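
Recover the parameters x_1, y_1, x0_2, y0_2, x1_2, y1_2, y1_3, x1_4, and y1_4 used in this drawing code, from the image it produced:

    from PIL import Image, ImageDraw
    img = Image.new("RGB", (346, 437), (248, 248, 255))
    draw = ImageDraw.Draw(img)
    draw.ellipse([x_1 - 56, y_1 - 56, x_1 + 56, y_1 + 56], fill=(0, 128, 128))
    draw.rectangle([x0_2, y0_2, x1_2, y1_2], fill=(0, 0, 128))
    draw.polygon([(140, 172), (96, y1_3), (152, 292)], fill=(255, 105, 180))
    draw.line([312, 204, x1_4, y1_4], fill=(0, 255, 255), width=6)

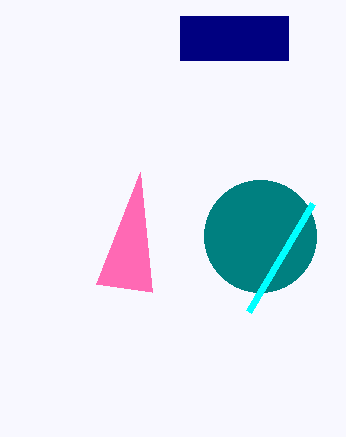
x_1 = 260, y_1 = 236, x0_2 = 180, y0_2 = 16, x1_2 = 288, y1_2 = 60, y1_3 = 284, x1_4 = 248, y1_4 = 312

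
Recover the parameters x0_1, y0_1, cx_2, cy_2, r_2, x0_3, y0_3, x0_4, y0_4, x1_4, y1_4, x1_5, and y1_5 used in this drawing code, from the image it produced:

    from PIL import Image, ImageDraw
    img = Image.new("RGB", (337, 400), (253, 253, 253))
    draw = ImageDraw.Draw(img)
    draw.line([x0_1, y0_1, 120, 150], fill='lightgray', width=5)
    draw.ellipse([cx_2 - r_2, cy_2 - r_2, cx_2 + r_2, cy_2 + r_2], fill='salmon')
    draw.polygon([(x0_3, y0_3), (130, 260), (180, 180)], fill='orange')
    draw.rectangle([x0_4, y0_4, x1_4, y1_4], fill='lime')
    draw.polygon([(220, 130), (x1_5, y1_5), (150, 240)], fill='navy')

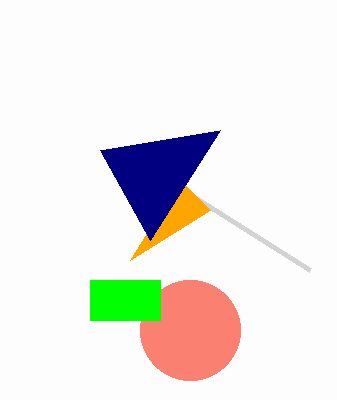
x0_1 = 310, y0_1 = 270, cx_2 = 190, cy_2 = 330, r_2 = 50, x0_3 = 210, y0_3 = 210, x0_4 = 90, y0_4 = 280, x1_4 = 160, y1_4 = 320, x1_5 = 100, y1_5 = 150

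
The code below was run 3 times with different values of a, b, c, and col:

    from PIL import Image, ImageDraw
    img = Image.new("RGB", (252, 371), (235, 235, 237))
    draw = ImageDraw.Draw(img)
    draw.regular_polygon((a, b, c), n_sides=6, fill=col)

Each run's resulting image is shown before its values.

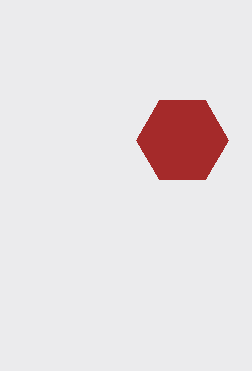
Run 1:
a = 182; b = 140; c = 46; col = 'brown'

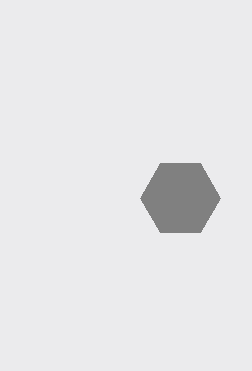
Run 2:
a = 180, b = 198, c = 40, col = 'gray'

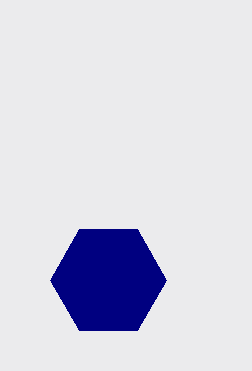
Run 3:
a = 108
b = 280
c = 58
col = 'navy'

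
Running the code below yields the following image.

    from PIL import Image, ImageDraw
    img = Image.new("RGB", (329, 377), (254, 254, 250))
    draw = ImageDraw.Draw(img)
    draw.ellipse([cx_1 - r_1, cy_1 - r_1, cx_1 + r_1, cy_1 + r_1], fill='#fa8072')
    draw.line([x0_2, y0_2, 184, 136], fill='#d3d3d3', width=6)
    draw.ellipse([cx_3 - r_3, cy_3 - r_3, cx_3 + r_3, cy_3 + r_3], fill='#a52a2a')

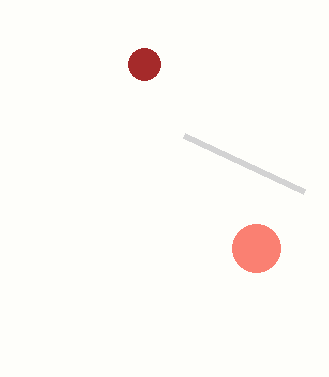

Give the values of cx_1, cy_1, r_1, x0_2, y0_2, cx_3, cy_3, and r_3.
cx_1 = 256, cy_1 = 248, r_1 = 24, x0_2 = 304, y0_2 = 192, cx_3 = 144, cy_3 = 64, r_3 = 16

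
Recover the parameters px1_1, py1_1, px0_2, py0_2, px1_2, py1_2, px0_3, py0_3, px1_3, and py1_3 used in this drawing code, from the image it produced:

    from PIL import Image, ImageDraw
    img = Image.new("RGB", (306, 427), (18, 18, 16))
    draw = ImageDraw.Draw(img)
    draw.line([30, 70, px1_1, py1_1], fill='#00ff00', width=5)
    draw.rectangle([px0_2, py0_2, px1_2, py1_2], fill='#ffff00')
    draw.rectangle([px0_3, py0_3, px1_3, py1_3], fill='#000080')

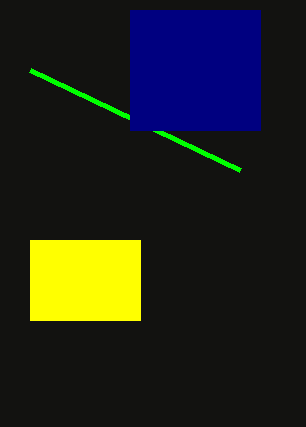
px1_1 = 240, py1_1 = 170, px0_2 = 30, py0_2 = 240, px1_2 = 140, py1_2 = 320, px0_3 = 130, py0_3 = 10, px1_3 = 260, py1_3 = 130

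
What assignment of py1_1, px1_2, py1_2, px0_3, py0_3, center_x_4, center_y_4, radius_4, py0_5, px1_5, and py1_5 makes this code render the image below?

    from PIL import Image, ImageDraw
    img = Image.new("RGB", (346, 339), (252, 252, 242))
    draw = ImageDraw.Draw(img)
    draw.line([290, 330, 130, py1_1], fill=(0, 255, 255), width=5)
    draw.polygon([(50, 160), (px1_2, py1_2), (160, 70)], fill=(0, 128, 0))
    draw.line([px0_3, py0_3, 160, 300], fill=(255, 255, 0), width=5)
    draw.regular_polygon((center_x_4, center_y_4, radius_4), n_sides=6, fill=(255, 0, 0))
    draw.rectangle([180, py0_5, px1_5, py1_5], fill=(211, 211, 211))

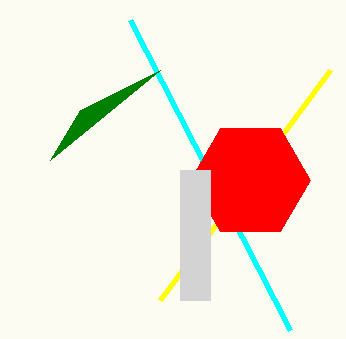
py1_1 = 20
px1_2 = 80
py1_2 = 110
px0_3 = 330
py0_3 = 70
center_x_4 = 250
center_y_4 = 180
radius_4 = 60
py0_5 = 170
px1_5 = 210
py1_5 = 300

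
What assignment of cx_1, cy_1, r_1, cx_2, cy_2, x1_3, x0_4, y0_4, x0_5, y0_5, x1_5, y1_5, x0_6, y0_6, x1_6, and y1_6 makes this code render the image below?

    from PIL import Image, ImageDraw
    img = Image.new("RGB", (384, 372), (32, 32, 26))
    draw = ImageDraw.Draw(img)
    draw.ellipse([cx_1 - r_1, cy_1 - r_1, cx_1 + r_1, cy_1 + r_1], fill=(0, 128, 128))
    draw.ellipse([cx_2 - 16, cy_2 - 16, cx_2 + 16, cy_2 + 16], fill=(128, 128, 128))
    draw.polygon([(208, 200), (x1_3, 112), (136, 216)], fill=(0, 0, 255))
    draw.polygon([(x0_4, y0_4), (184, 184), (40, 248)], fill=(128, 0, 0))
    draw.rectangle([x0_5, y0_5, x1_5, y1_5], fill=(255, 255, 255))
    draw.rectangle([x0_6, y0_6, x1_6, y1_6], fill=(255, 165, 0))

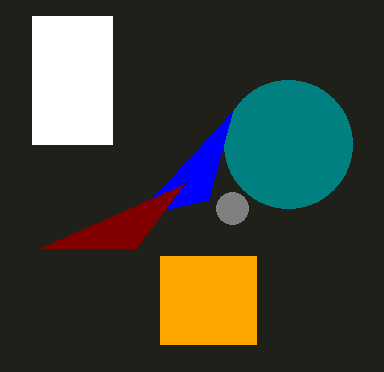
cx_1 = 288; cy_1 = 144; r_1 = 64; cx_2 = 232; cy_2 = 208; x1_3 = 232; x0_4 = 136; y0_4 = 248; x0_5 = 32; y0_5 = 16; x1_5 = 112; y1_5 = 144; x0_6 = 160; y0_6 = 256; x1_6 = 256; y1_6 = 344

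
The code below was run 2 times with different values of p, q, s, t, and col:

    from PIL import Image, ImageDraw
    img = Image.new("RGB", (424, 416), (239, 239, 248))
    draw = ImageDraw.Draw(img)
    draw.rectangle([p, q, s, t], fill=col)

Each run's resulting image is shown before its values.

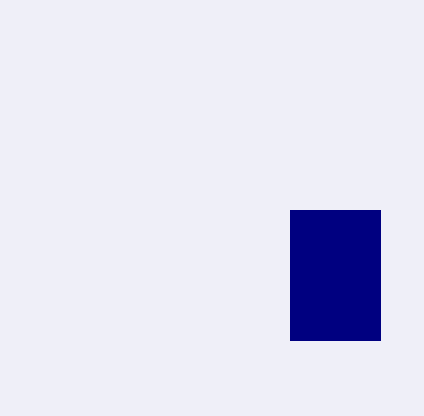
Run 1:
p = 290, q = 210, s = 380, t = 340, col = 'navy'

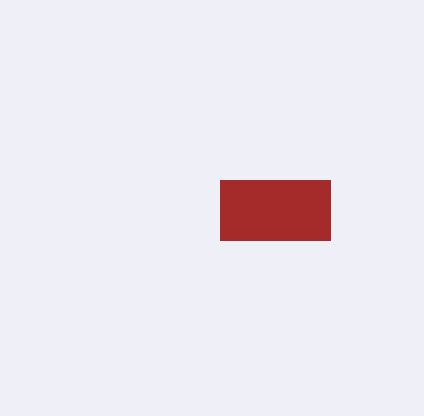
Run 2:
p = 220, q = 180, s = 330, t = 240, col = 'brown'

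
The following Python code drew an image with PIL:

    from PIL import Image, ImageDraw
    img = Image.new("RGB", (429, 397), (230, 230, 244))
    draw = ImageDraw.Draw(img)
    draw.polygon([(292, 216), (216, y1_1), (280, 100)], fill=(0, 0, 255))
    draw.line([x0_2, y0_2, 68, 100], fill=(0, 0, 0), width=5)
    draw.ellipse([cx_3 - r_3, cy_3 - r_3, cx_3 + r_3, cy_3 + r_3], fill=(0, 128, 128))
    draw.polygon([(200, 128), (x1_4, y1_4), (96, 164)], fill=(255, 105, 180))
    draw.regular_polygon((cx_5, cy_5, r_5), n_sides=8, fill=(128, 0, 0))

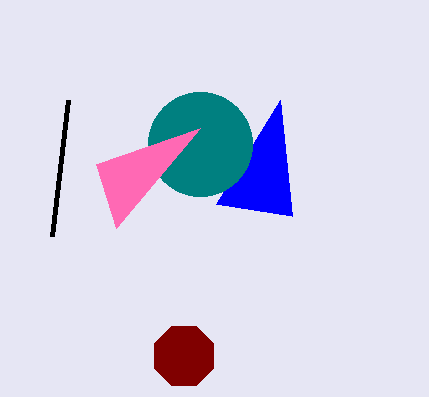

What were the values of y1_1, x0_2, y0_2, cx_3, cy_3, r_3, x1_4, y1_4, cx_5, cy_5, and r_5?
y1_1 = 204; x0_2 = 52; y0_2 = 236; cx_3 = 200; cy_3 = 144; r_3 = 52; x1_4 = 116; y1_4 = 228; cx_5 = 184; cy_5 = 356; r_5 = 32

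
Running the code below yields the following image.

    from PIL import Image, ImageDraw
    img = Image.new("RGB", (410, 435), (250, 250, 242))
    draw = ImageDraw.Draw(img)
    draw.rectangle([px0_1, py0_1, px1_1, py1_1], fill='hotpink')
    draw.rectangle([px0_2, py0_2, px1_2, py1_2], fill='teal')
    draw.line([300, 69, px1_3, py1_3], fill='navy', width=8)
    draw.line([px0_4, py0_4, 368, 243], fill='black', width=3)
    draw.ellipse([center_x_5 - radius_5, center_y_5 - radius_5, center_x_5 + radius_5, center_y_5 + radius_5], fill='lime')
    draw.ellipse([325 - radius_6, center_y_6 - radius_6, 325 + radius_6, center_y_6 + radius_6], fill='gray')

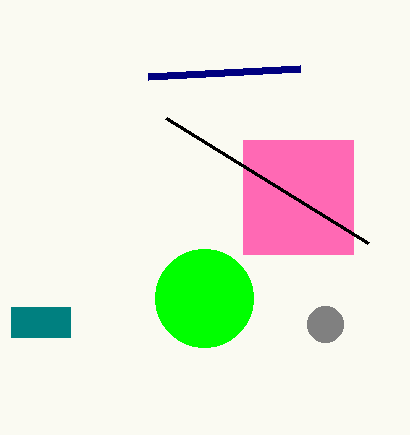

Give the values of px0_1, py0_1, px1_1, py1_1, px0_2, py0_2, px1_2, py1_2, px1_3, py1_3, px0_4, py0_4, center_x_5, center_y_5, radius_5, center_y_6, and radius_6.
px0_1 = 243, py0_1 = 140, px1_1 = 353, py1_1 = 254, px0_2 = 11, py0_2 = 307, px1_2 = 70, py1_2 = 337, px1_3 = 148, py1_3 = 77, px0_4 = 166, py0_4 = 118, center_x_5 = 204, center_y_5 = 298, radius_5 = 49, center_y_6 = 324, radius_6 = 18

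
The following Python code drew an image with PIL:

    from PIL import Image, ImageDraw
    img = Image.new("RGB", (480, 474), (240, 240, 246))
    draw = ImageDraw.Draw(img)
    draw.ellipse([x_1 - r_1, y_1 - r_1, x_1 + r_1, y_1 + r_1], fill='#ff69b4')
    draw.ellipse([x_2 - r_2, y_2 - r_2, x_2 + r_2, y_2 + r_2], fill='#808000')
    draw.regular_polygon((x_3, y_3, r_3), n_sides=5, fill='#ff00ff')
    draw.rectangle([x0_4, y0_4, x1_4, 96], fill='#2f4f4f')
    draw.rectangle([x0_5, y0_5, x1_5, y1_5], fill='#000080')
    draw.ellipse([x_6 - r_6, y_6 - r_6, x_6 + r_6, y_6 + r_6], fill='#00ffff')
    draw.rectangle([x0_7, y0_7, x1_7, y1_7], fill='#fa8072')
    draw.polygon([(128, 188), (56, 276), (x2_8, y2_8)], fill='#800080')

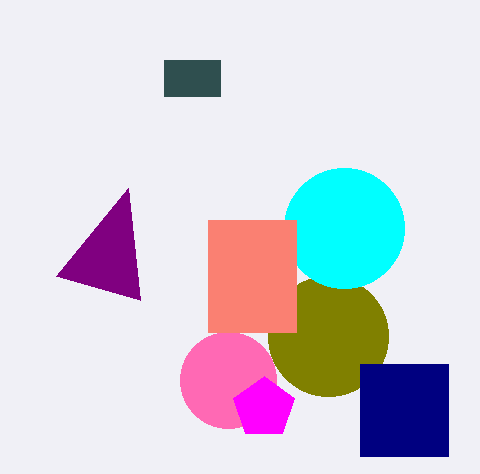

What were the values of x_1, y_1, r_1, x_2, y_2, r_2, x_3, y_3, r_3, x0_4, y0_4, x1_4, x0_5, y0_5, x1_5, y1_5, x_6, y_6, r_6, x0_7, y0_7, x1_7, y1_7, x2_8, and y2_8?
x_1 = 228
y_1 = 380
r_1 = 48
x_2 = 328
y_2 = 336
r_2 = 60
x_3 = 264
y_3 = 408
r_3 = 32
x0_4 = 164
y0_4 = 60
x1_4 = 220
x0_5 = 360
y0_5 = 364
x1_5 = 448
y1_5 = 456
x_6 = 344
y_6 = 228
r_6 = 60
x0_7 = 208
y0_7 = 220
x1_7 = 296
y1_7 = 332
x2_8 = 140
y2_8 = 300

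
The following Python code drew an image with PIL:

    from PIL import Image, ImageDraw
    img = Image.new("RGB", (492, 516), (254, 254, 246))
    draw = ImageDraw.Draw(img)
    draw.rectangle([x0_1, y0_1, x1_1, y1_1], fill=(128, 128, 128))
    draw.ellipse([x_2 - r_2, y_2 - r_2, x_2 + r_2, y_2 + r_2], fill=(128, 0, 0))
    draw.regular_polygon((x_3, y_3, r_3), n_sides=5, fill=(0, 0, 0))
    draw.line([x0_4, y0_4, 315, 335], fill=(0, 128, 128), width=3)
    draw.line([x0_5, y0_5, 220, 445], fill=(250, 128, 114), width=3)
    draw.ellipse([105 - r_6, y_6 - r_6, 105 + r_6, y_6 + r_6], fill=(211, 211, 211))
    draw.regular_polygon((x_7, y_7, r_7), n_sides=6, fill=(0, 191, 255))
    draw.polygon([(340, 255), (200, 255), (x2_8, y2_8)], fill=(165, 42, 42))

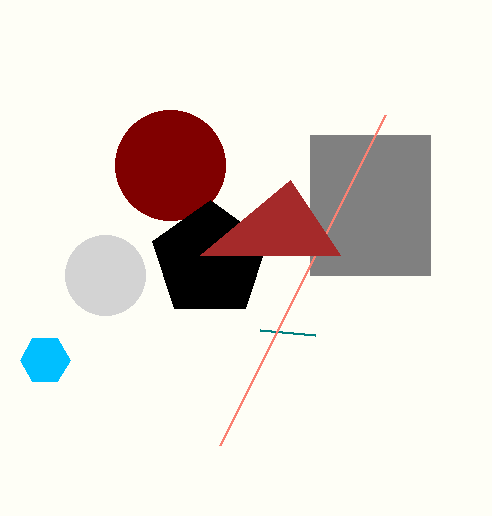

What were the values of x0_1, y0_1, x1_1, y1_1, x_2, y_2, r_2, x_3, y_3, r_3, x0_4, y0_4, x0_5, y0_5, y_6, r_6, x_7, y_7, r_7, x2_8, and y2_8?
x0_1 = 310
y0_1 = 135
x1_1 = 430
y1_1 = 275
x_2 = 170
y_2 = 165
r_2 = 55
x_3 = 210
y_3 = 260
r_3 = 60
x0_4 = 260
y0_4 = 330
x0_5 = 385
y0_5 = 115
y_6 = 275
r_6 = 40
x_7 = 45
y_7 = 360
r_7 = 25
x2_8 = 290
y2_8 = 180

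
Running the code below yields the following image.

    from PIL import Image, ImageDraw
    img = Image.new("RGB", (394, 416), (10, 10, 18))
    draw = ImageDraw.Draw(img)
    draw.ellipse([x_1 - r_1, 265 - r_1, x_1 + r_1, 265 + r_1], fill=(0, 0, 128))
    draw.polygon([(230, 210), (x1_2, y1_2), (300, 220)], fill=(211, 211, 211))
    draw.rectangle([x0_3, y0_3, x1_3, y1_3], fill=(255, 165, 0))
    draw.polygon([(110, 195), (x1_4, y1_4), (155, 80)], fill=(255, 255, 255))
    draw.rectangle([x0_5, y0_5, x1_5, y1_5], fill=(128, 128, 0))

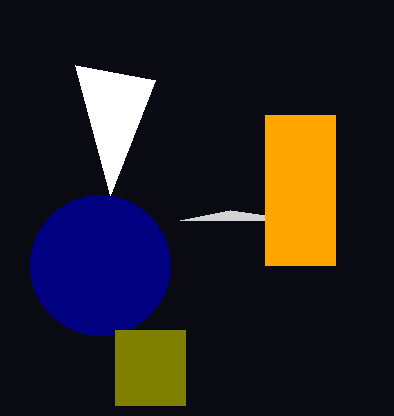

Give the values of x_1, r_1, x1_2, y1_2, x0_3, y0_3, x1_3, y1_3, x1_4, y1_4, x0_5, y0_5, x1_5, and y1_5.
x_1 = 100
r_1 = 70
x1_2 = 180
y1_2 = 220
x0_3 = 265
y0_3 = 115
x1_3 = 335
y1_3 = 265
x1_4 = 75
y1_4 = 65
x0_5 = 115
y0_5 = 330
x1_5 = 185
y1_5 = 405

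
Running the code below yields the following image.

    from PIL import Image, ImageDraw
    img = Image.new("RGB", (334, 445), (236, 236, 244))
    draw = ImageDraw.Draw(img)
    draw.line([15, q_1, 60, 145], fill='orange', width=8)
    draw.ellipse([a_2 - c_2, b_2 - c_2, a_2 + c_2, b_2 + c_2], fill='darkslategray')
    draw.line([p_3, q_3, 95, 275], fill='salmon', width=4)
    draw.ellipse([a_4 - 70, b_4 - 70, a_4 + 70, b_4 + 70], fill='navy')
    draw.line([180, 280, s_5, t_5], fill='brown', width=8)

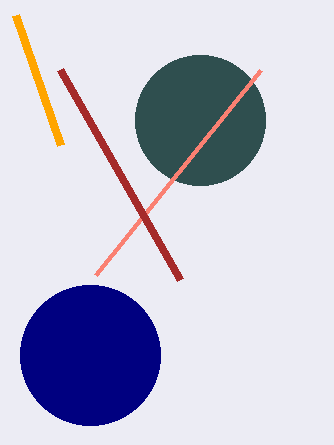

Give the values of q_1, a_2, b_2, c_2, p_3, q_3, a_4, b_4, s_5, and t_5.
q_1 = 15
a_2 = 200
b_2 = 120
c_2 = 65
p_3 = 260
q_3 = 70
a_4 = 90
b_4 = 355
s_5 = 60
t_5 = 70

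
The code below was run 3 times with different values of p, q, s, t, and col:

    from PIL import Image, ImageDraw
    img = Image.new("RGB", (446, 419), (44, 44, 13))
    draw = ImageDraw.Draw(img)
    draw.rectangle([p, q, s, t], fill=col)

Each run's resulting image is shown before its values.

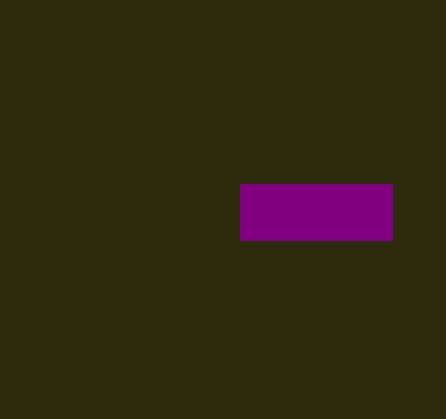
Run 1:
p = 240, q = 184, s = 392, t = 240, col = 'purple'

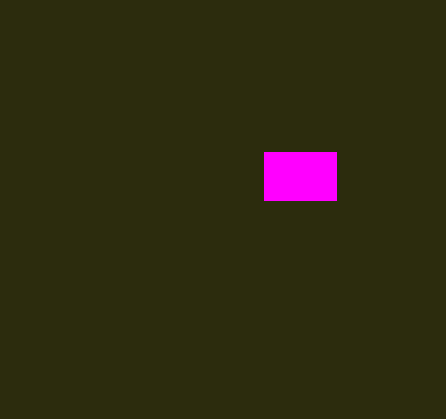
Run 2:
p = 264
q = 152
s = 336
t = 200
col = 'magenta'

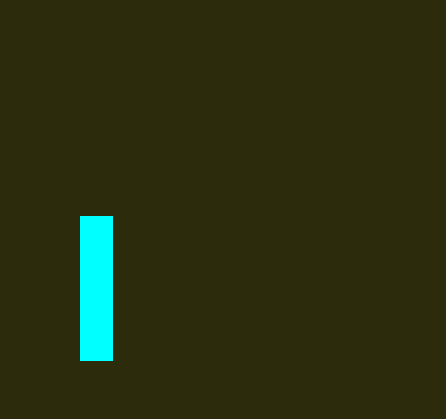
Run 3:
p = 80; q = 216; s = 112; t = 360; col = 'cyan'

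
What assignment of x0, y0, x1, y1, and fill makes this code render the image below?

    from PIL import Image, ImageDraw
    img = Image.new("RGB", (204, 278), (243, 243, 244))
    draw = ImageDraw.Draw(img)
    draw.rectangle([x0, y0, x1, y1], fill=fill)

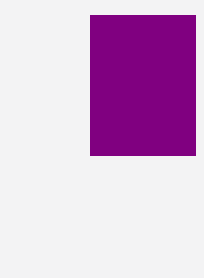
x0 = 90; y0 = 15; x1 = 195; y1 = 155; fill = 'purple'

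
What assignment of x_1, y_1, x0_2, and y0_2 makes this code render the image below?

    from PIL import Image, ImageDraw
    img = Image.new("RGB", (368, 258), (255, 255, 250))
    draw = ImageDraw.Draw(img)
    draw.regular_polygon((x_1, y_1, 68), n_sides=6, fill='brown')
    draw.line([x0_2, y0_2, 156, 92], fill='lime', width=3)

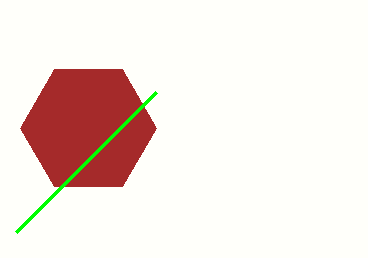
x_1 = 88; y_1 = 128; x0_2 = 16; y0_2 = 232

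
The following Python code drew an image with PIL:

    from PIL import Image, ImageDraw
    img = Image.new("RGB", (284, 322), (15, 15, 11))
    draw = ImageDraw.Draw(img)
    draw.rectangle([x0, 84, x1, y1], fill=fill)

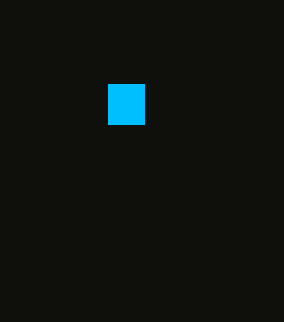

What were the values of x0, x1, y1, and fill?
x0 = 108
x1 = 144
y1 = 124
fill = 'deepskyblue'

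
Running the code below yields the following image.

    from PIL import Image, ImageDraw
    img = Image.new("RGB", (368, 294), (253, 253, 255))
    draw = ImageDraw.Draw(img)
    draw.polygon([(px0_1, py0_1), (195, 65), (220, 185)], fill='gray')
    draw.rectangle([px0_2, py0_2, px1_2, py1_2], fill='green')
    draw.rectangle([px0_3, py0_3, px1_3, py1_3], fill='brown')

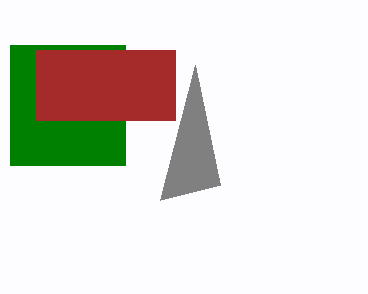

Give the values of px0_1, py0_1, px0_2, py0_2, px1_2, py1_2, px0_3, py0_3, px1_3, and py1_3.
px0_1 = 160; py0_1 = 200; px0_2 = 10; py0_2 = 45; px1_2 = 125; py1_2 = 165; px0_3 = 35; py0_3 = 50; px1_3 = 175; py1_3 = 120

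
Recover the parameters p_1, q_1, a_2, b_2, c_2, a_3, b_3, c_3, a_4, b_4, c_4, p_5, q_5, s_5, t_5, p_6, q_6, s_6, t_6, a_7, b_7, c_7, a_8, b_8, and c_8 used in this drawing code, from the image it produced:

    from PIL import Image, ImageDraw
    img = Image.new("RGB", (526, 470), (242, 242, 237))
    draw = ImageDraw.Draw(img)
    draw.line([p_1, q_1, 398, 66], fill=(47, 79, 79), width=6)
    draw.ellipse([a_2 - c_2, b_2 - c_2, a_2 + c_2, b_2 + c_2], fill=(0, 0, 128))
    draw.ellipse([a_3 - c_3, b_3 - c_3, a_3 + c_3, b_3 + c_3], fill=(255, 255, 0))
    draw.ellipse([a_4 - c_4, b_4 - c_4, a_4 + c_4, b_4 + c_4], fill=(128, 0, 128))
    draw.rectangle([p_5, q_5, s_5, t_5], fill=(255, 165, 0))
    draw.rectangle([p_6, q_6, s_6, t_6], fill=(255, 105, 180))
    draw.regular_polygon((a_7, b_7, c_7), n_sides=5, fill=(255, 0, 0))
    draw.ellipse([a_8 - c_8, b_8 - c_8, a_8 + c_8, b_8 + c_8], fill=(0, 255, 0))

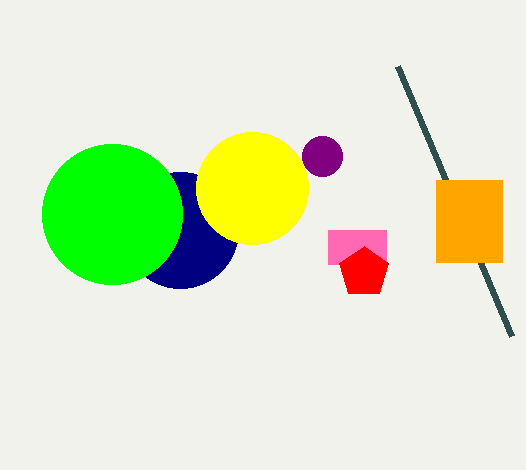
p_1 = 512, q_1 = 336, a_2 = 180, b_2 = 230, c_2 = 58, a_3 = 252, b_3 = 188, c_3 = 56, a_4 = 322, b_4 = 156, c_4 = 20, p_5 = 436, q_5 = 180, s_5 = 502, t_5 = 262, p_6 = 328, q_6 = 230, s_6 = 386, t_6 = 264, a_7 = 364, b_7 = 272, c_7 = 26, a_8 = 112, b_8 = 214, c_8 = 70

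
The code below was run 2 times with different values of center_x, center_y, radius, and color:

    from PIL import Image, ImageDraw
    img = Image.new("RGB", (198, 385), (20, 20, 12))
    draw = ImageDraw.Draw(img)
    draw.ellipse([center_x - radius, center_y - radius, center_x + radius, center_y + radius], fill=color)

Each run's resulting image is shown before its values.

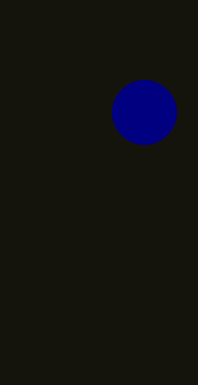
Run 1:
center_x = 144; center_y = 112; radius = 32; color = 'navy'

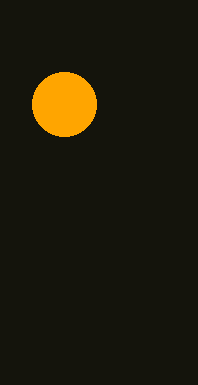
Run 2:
center_x = 64, center_y = 104, radius = 32, color = 'orange'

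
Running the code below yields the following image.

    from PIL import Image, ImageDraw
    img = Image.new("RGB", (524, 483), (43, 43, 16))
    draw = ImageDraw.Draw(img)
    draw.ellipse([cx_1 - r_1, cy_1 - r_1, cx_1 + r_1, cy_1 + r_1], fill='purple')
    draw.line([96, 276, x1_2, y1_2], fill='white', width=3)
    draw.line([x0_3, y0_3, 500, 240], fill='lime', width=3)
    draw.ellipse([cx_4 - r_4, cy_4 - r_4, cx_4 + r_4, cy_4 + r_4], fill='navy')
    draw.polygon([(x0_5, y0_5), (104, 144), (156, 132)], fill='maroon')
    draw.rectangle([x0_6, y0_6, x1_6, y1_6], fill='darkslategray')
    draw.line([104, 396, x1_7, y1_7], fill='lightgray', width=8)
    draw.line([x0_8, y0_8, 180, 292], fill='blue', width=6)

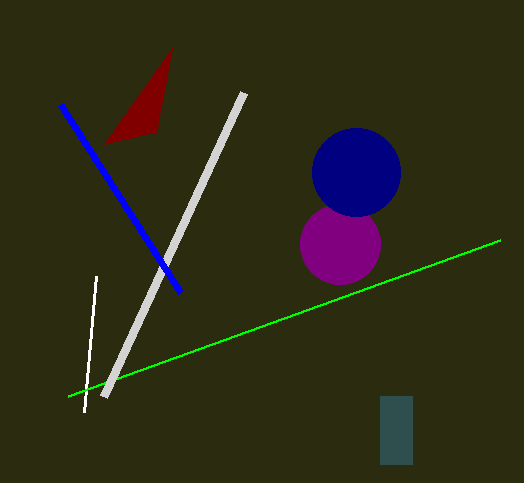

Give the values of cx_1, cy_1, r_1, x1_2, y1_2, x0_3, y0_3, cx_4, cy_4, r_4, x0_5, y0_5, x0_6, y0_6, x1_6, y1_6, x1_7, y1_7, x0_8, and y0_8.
cx_1 = 340
cy_1 = 244
r_1 = 40
x1_2 = 84
y1_2 = 412
x0_3 = 68
y0_3 = 396
cx_4 = 356
cy_4 = 172
r_4 = 44
x0_5 = 172
y0_5 = 48
x0_6 = 380
y0_6 = 396
x1_6 = 412
y1_6 = 464
x1_7 = 244
y1_7 = 92
x0_8 = 60
y0_8 = 104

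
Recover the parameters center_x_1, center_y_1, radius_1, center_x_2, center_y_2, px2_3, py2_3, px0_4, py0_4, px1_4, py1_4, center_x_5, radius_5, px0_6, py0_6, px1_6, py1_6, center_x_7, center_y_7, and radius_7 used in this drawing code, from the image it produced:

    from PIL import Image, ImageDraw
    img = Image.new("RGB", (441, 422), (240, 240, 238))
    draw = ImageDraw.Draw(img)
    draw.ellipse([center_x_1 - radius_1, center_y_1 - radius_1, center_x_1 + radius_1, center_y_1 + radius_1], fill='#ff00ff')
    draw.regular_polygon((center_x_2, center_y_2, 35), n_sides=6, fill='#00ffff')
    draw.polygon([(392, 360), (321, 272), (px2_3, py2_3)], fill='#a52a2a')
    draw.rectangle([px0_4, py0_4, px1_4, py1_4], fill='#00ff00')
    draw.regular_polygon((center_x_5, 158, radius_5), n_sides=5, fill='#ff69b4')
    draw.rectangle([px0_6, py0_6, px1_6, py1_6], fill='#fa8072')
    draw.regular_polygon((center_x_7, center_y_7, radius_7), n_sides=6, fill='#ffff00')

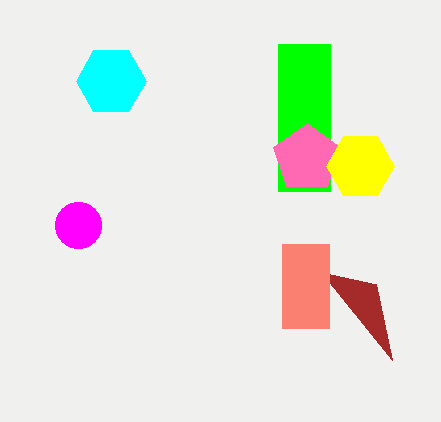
center_x_1 = 78
center_y_1 = 225
radius_1 = 23
center_x_2 = 111
center_y_2 = 81
px2_3 = 376
py2_3 = 284
px0_4 = 278
py0_4 = 44
px1_4 = 330
py1_4 = 191
center_x_5 = 307
radius_5 = 35
px0_6 = 282
py0_6 = 244
px1_6 = 329
py1_6 = 328
center_x_7 = 360
center_y_7 = 166
radius_7 = 34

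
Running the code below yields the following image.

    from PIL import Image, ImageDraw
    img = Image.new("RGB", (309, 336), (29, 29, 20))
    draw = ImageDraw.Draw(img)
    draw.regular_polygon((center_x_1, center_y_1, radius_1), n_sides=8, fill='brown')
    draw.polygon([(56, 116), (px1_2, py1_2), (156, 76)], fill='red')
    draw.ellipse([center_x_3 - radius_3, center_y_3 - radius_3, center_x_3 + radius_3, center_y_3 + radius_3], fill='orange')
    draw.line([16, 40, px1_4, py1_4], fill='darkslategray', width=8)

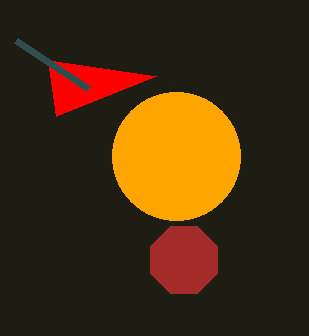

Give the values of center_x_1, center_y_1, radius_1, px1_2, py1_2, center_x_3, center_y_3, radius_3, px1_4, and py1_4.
center_x_1 = 184; center_y_1 = 260; radius_1 = 36; px1_2 = 48; py1_2 = 60; center_x_3 = 176; center_y_3 = 156; radius_3 = 64; px1_4 = 88; py1_4 = 88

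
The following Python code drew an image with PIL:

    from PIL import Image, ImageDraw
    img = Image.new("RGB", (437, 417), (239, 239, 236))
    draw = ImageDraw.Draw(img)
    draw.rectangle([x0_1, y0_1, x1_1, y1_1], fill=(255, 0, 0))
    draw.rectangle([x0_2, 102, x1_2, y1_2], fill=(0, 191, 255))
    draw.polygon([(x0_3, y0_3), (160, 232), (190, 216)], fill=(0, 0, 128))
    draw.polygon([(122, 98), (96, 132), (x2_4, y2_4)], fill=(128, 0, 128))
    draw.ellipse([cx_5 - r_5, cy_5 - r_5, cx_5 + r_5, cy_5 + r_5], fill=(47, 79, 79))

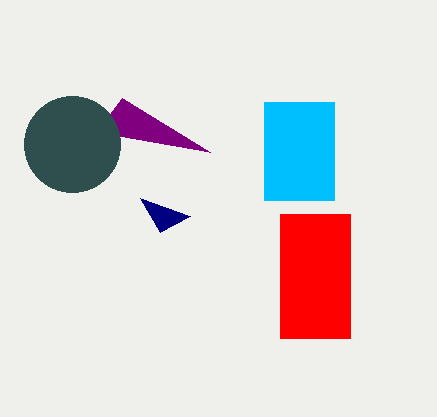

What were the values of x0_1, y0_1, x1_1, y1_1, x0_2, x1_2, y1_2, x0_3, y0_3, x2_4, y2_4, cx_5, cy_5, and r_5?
x0_1 = 280, y0_1 = 214, x1_1 = 350, y1_1 = 338, x0_2 = 264, x1_2 = 334, y1_2 = 200, x0_3 = 140, y0_3 = 198, x2_4 = 210, y2_4 = 152, cx_5 = 72, cy_5 = 144, r_5 = 48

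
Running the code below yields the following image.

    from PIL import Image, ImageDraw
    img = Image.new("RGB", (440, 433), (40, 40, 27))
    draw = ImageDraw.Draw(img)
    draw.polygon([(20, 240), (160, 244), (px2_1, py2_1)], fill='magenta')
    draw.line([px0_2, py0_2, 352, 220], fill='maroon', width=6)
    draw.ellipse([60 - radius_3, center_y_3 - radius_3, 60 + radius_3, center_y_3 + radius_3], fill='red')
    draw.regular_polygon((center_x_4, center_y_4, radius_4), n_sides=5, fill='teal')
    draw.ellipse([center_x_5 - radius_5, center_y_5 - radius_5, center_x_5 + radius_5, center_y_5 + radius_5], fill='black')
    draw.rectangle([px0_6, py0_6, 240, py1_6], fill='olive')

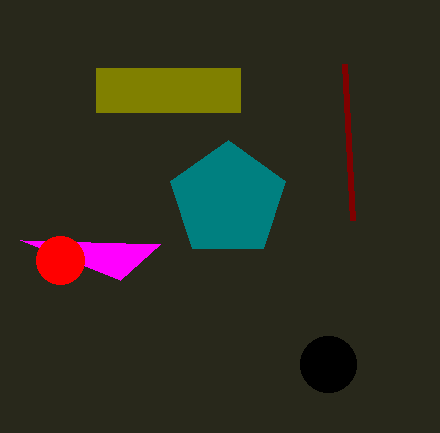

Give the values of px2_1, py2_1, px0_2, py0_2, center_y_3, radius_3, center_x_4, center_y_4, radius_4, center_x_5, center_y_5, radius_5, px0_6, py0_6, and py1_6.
px2_1 = 120
py2_1 = 280
px0_2 = 344
py0_2 = 64
center_y_3 = 260
radius_3 = 24
center_x_4 = 228
center_y_4 = 200
radius_4 = 60
center_x_5 = 328
center_y_5 = 364
radius_5 = 28
px0_6 = 96
py0_6 = 68
py1_6 = 112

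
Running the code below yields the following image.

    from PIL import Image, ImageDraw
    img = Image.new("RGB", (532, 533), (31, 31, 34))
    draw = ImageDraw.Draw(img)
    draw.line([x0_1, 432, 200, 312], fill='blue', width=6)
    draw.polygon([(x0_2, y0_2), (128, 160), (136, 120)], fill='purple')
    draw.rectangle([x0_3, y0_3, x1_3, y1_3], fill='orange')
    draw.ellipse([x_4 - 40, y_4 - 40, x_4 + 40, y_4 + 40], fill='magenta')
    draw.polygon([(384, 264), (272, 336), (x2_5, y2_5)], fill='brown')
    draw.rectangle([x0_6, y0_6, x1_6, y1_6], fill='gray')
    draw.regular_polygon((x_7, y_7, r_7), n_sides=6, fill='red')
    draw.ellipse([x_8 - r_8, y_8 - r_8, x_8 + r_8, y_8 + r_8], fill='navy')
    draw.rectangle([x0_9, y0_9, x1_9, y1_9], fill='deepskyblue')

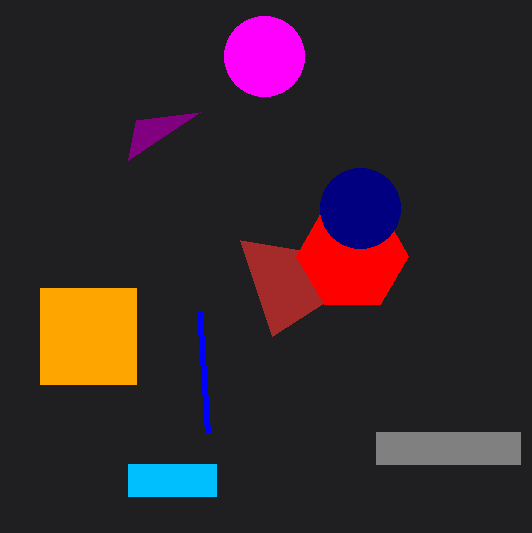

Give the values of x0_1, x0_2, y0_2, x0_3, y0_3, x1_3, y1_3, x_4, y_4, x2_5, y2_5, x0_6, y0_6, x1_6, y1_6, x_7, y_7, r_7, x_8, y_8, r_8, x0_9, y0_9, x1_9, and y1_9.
x0_1 = 208
x0_2 = 200
y0_2 = 112
x0_3 = 40
y0_3 = 288
x1_3 = 136
y1_3 = 384
x_4 = 264
y_4 = 56
x2_5 = 240
y2_5 = 240
x0_6 = 376
y0_6 = 432
x1_6 = 520
y1_6 = 464
x_7 = 352
y_7 = 256
r_7 = 56
x_8 = 360
y_8 = 208
r_8 = 40
x0_9 = 128
y0_9 = 464
x1_9 = 216
y1_9 = 496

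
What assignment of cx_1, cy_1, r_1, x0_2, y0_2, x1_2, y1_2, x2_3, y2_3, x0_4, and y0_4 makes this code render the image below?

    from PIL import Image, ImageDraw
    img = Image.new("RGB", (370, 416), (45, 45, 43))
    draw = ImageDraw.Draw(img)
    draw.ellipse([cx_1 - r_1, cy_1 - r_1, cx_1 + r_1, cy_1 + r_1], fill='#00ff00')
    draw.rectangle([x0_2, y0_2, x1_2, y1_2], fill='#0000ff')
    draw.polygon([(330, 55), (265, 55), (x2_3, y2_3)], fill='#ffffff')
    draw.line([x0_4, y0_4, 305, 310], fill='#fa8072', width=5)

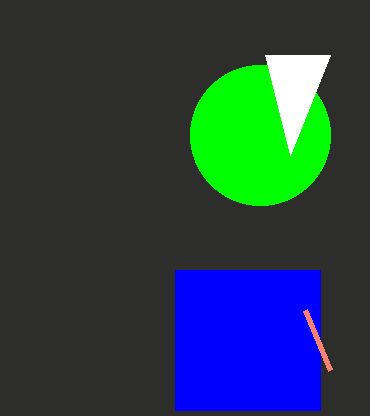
cx_1 = 260, cy_1 = 135, r_1 = 70, x0_2 = 175, y0_2 = 270, x1_2 = 320, y1_2 = 410, x2_3 = 290, y2_3 = 155, x0_4 = 330, y0_4 = 370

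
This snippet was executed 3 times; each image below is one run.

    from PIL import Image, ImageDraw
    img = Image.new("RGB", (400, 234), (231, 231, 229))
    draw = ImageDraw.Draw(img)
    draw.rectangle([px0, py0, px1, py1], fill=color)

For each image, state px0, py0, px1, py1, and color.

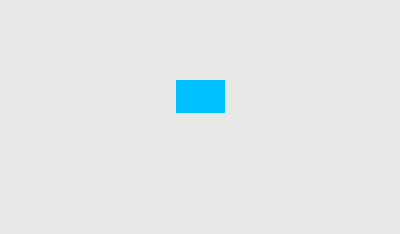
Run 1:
px0 = 176, py0 = 80, px1 = 224, py1 = 112, color = 'deepskyblue'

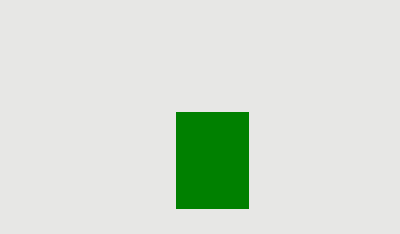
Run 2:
px0 = 176, py0 = 112, px1 = 248, py1 = 208, color = 'green'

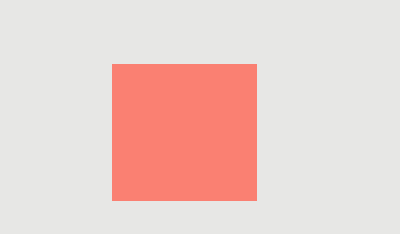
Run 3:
px0 = 112, py0 = 64, px1 = 256, py1 = 200, color = 'salmon'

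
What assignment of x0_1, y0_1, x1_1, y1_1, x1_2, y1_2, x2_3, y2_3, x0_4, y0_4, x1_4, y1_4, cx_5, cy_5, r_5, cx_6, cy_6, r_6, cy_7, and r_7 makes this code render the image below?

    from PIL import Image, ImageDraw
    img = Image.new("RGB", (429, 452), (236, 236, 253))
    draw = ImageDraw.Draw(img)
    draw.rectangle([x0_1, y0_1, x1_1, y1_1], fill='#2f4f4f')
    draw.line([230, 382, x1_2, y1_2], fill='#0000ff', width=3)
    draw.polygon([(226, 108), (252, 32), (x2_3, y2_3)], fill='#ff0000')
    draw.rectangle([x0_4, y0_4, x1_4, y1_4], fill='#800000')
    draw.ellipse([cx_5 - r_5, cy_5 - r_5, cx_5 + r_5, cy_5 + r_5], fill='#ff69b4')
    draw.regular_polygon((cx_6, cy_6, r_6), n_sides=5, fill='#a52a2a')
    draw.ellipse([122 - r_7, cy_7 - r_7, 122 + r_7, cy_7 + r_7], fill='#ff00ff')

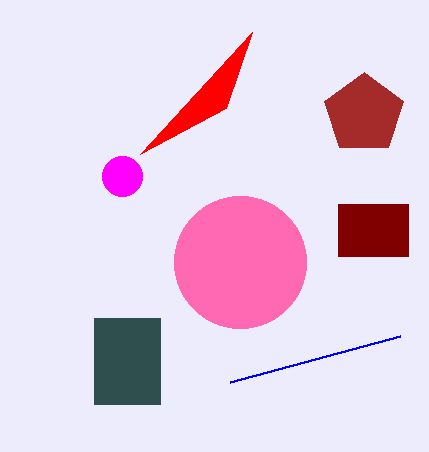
x0_1 = 94, y0_1 = 318, x1_1 = 160, y1_1 = 404, x1_2 = 400, y1_2 = 336, x2_3 = 140, y2_3 = 154, x0_4 = 338, y0_4 = 204, x1_4 = 408, y1_4 = 256, cx_5 = 240, cy_5 = 262, r_5 = 66, cx_6 = 364, cy_6 = 114, r_6 = 42, cy_7 = 176, r_7 = 20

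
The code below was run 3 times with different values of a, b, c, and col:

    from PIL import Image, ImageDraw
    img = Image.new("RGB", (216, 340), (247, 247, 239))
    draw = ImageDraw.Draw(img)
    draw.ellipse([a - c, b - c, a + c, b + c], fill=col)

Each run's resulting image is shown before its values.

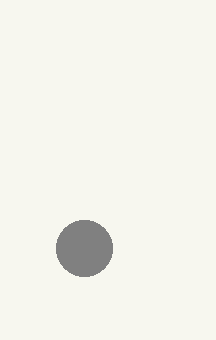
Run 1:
a = 84, b = 248, c = 28, col = 'gray'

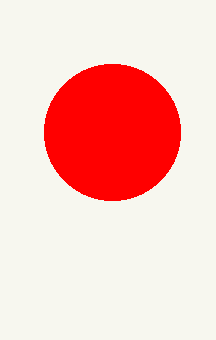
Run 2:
a = 112; b = 132; c = 68; col = 'red'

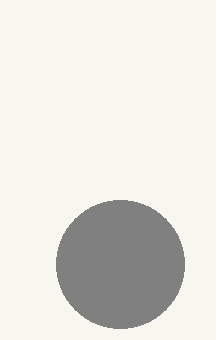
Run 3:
a = 120; b = 264; c = 64; col = 'gray'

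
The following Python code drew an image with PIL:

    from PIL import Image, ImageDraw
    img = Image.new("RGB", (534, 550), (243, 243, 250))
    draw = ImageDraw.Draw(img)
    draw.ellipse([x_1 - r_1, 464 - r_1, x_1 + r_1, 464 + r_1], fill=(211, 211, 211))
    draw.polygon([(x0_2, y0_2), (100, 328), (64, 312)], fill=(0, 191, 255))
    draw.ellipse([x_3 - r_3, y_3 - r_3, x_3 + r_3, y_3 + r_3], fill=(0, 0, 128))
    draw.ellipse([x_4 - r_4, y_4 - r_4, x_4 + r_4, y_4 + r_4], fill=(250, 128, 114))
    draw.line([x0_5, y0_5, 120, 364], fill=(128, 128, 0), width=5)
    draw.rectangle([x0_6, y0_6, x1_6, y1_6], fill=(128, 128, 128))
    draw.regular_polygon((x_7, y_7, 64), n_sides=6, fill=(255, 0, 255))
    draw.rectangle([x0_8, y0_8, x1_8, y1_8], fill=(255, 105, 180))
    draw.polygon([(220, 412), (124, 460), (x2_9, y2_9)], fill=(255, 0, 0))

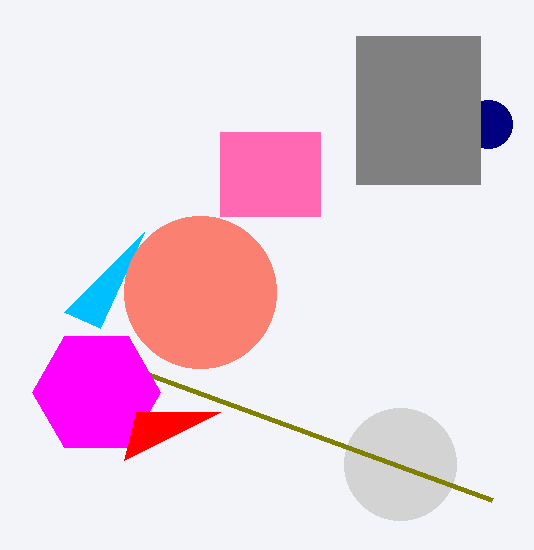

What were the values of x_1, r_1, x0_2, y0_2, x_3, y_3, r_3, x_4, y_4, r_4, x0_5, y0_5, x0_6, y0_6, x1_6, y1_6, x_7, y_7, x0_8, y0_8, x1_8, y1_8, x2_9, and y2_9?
x_1 = 400, r_1 = 56, x0_2 = 144, y0_2 = 232, x_3 = 488, y_3 = 124, r_3 = 24, x_4 = 200, y_4 = 292, r_4 = 76, x0_5 = 492, y0_5 = 500, x0_6 = 356, y0_6 = 36, x1_6 = 480, y1_6 = 184, x_7 = 96, y_7 = 392, x0_8 = 220, y0_8 = 132, x1_8 = 320, y1_8 = 216, x2_9 = 136, y2_9 = 412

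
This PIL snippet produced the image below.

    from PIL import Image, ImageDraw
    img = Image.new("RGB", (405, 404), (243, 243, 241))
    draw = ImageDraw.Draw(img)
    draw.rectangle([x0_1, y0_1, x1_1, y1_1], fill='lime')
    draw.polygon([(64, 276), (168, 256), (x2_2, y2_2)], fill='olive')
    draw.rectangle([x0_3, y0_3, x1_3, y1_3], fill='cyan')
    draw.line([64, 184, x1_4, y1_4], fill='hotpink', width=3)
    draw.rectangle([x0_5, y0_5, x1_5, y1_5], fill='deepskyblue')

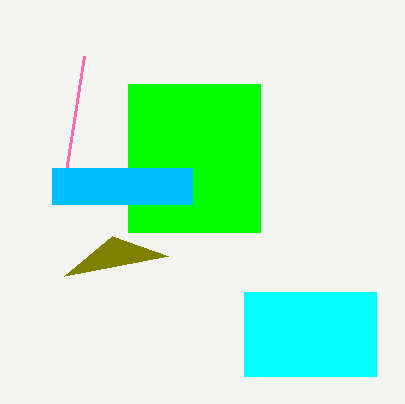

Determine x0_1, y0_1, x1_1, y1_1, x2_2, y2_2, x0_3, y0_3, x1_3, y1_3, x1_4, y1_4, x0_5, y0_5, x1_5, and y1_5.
x0_1 = 128
y0_1 = 84
x1_1 = 260
y1_1 = 232
x2_2 = 112
y2_2 = 236
x0_3 = 244
y0_3 = 292
x1_3 = 376
y1_3 = 376
x1_4 = 84
y1_4 = 56
x0_5 = 52
y0_5 = 168
x1_5 = 192
y1_5 = 204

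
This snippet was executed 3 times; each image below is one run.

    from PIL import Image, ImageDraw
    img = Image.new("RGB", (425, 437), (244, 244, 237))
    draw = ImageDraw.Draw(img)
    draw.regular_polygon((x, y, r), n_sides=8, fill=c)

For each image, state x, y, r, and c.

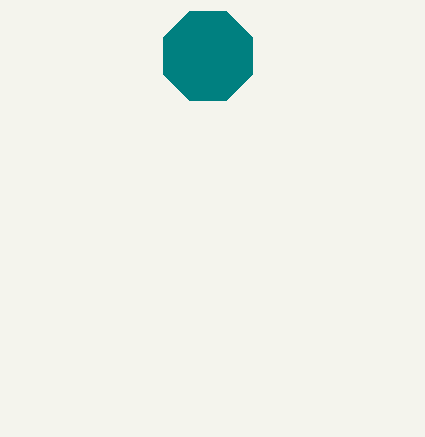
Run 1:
x = 208; y = 56; r = 48; c = 'teal'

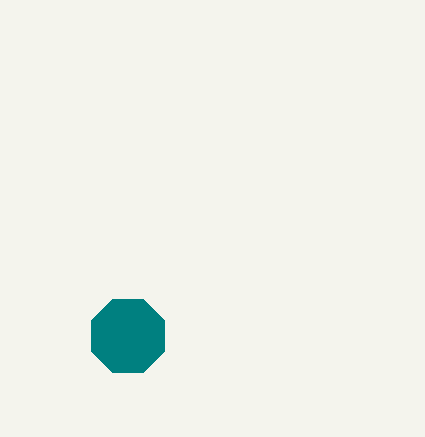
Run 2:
x = 128, y = 336, r = 40, c = 'teal'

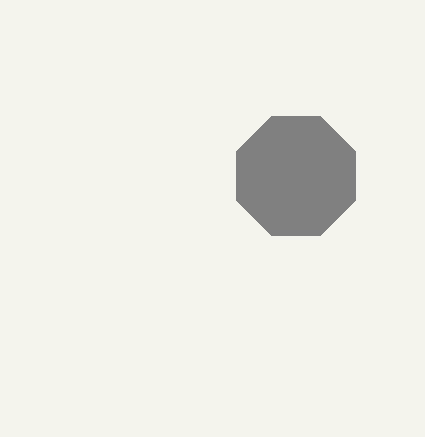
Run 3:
x = 296, y = 176, r = 64, c = 'gray'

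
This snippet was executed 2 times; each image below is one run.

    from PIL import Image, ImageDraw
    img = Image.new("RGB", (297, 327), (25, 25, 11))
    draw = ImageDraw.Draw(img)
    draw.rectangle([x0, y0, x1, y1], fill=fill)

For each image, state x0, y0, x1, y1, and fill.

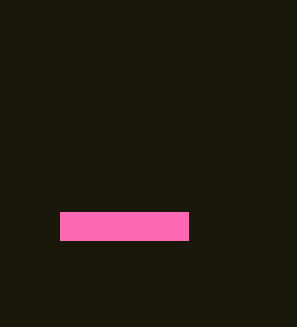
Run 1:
x0 = 60
y0 = 212
x1 = 188
y1 = 240
fill = 'hotpink'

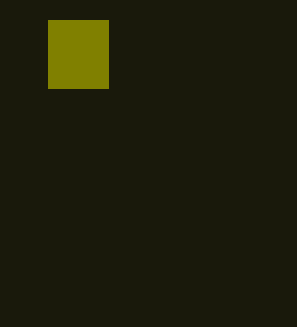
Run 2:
x0 = 48
y0 = 20
x1 = 108
y1 = 88
fill = 'olive'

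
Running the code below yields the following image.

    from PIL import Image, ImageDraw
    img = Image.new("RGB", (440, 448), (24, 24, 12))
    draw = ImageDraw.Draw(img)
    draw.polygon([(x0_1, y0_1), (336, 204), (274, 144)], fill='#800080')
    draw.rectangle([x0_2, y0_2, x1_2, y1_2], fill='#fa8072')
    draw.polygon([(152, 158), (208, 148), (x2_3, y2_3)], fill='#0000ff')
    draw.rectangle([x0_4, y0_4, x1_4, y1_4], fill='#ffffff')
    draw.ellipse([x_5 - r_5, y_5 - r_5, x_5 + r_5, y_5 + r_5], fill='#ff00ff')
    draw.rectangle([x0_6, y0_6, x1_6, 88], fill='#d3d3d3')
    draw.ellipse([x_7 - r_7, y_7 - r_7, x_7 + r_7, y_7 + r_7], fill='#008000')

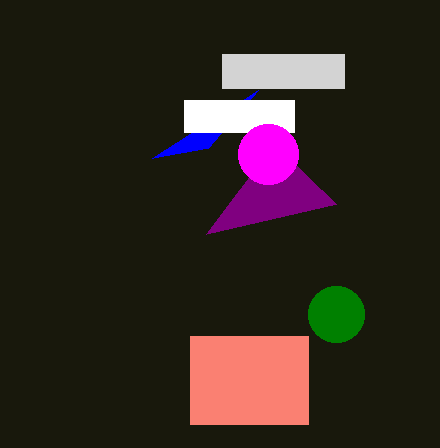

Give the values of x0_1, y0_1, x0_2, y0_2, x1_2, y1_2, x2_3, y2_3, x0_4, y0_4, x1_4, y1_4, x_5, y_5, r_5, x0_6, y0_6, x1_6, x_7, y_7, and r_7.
x0_1 = 206; y0_1 = 234; x0_2 = 190; y0_2 = 336; x1_2 = 308; y1_2 = 424; x2_3 = 258; y2_3 = 90; x0_4 = 184; y0_4 = 100; x1_4 = 294; y1_4 = 132; x_5 = 268; y_5 = 154; r_5 = 30; x0_6 = 222; y0_6 = 54; x1_6 = 344; x_7 = 336; y_7 = 314; r_7 = 28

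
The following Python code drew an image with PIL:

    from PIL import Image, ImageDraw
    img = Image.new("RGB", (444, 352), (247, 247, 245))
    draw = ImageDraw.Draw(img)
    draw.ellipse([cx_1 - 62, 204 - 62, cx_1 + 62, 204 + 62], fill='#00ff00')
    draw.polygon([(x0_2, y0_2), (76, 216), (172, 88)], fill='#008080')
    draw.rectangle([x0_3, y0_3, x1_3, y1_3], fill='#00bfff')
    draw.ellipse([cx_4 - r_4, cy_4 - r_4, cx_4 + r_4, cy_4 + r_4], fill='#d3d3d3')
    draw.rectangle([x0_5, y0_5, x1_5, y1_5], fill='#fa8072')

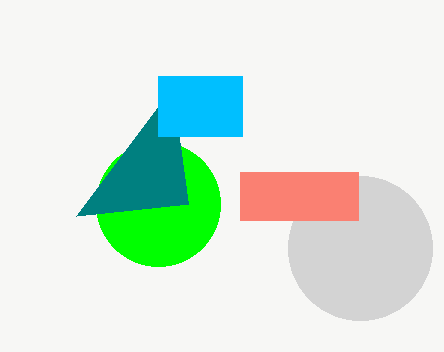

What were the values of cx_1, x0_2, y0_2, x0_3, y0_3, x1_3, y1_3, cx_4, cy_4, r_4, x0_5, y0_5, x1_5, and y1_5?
cx_1 = 158
x0_2 = 188
y0_2 = 204
x0_3 = 158
y0_3 = 76
x1_3 = 242
y1_3 = 136
cx_4 = 360
cy_4 = 248
r_4 = 72
x0_5 = 240
y0_5 = 172
x1_5 = 358
y1_5 = 220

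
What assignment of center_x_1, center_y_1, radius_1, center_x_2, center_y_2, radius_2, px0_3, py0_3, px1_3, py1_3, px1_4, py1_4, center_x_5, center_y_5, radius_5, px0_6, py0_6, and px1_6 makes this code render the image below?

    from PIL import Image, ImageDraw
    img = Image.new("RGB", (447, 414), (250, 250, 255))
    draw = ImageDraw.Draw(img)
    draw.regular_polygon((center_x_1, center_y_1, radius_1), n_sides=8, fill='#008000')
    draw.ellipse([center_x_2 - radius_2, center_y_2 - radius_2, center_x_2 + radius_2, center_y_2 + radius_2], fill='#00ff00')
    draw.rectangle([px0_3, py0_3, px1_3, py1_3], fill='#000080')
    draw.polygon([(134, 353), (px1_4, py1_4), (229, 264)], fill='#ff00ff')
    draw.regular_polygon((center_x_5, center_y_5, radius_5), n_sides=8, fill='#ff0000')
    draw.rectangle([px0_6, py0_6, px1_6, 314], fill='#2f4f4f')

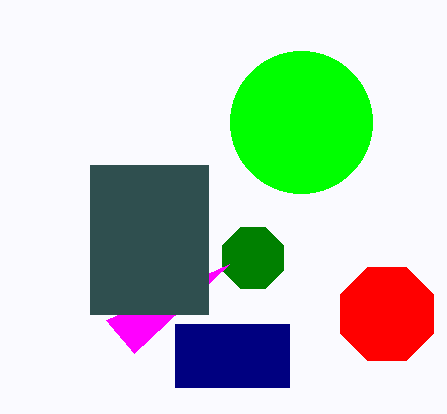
center_x_1 = 253
center_y_1 = 258
radius_1 = 33
center_x_2 = 301
center_y_2 = 122
radius_2 = 71
px0_3 = 175
py0_3 = 324
px1_3 = 289
py1_3 = 387
px1_4 = 106
py1_4 = 320
center_x_5 = 387
center_y_5 = 314
radius_5 = 50
px0_6 = 90
py0_6 = 165
px1_6 = 208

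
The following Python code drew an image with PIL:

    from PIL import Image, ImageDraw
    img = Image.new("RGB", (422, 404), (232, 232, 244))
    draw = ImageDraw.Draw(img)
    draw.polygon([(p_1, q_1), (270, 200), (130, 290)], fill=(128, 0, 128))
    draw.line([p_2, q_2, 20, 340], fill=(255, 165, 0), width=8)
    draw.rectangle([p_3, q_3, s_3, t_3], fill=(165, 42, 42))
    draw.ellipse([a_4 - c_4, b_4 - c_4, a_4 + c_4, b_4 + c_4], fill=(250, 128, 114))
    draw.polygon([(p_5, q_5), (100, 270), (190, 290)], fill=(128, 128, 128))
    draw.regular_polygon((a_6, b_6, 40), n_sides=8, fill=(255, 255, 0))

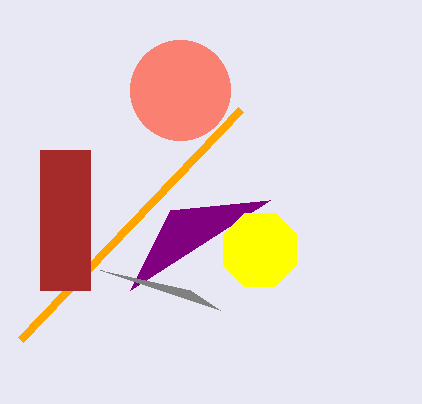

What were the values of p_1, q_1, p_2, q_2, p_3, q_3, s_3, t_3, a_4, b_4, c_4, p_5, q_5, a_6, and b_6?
p_1 = 170, q_1 = 210, p_2 = 240, q_2 = 110, p_3 = 40, q_3 = 150, s_3 = 90, t_3 = 290, a_4 = 180, b_4 = 90, c_4 = 50, p_5 = 220, q_5 = 310, a_6 = 260, b_6 = 250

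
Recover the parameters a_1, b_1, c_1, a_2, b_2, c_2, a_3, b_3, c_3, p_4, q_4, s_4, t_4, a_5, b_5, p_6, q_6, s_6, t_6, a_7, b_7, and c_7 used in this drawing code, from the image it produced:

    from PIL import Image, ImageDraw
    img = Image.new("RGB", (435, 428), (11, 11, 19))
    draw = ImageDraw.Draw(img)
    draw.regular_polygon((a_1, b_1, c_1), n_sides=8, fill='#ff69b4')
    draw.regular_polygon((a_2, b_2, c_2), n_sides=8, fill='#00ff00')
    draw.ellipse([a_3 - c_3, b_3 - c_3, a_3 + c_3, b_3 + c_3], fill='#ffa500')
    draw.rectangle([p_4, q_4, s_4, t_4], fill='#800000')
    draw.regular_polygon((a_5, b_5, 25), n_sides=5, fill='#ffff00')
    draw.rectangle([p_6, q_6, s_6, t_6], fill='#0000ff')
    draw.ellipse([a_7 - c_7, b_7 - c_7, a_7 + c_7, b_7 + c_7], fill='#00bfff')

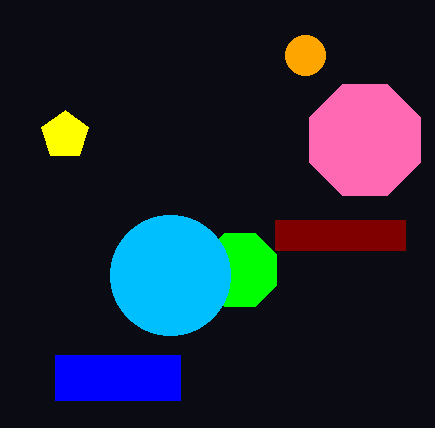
a_1 = 365, b_1 = 140, c_1 = 60, a_2 = 240, b_2 = 270, c_2 = 40, a_3 = 305, b_3 = 55, c_3 = 20, p_4 = 275, q_4 = 220, s_4 = 405, t_4 = 250, a_5 = 65, b_5 = 135, p_6 = 55, q_6 = 355, s_6 = 180, t_6 = 400, a_7 = 170, b_7 = 275, c_7 = 60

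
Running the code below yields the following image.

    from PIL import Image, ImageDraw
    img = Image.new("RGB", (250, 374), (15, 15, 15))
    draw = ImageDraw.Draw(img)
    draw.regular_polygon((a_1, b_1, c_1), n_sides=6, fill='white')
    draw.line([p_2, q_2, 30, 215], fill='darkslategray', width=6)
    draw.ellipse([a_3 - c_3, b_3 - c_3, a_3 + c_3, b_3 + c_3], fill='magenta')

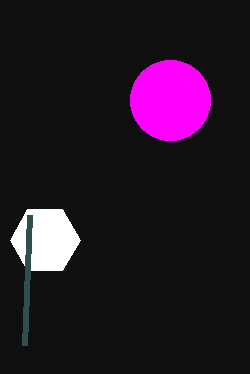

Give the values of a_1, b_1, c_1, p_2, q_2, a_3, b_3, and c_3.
a_1 = 45; b_1 = 240; c_1 = 35; p_2 = 25; q_2 = 345; a_3 = 170; b_3 = 100; c_3 = 40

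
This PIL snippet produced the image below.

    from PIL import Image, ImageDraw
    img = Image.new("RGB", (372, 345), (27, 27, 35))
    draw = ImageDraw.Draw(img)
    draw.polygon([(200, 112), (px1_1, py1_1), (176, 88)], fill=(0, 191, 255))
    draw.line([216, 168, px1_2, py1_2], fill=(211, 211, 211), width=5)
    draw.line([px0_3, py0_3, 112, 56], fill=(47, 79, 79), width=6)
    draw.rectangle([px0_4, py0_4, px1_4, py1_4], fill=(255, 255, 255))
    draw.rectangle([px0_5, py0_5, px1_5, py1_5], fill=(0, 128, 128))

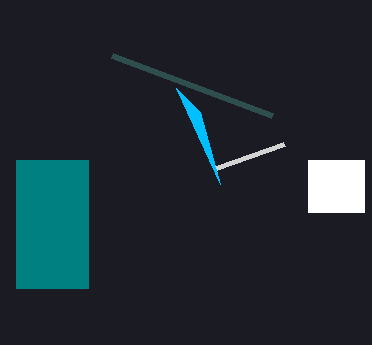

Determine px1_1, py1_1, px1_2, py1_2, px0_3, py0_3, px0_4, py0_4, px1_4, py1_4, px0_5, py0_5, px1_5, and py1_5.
px1_1 = 220, py1_1 = 184, px1_2 = 284, py1_2 = 144, px0_3 = 272, py0_3 = 116, px0_4 = 308, py0_4 = 160, px1_4 = 364, py1_4 = 212, px0_5 = 16, py0_5 = 160, px1_5 = 88, py1_5 = 288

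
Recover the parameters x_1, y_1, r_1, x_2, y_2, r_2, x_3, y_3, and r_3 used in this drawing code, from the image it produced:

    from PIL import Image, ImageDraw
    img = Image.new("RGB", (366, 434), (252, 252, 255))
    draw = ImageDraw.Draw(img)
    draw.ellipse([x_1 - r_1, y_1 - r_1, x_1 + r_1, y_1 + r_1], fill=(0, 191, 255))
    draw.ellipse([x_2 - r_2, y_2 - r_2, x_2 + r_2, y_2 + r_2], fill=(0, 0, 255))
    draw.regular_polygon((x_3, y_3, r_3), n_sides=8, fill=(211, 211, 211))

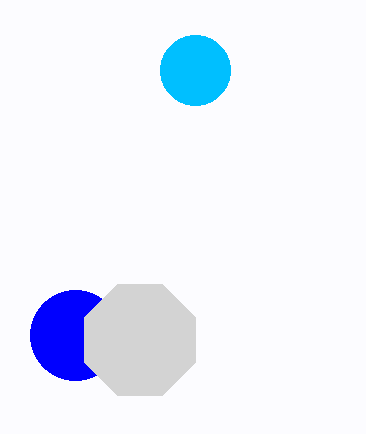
x_1 = 195
y_1 = 70
r_1 = 35
x_2 = 75
y_2 = 335
r_2 = 45
x_3 = 140
y_3 = 340
r_3 = 60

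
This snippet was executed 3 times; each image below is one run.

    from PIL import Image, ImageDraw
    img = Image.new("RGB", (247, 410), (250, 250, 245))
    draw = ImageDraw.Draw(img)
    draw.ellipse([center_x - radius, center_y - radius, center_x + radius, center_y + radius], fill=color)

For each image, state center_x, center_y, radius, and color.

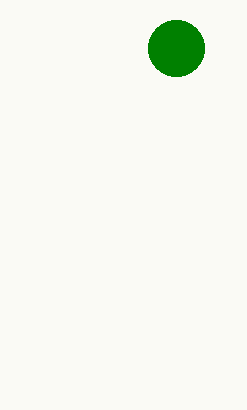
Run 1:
center_x = 176, center_y = 48, radius = 28, color = 'green'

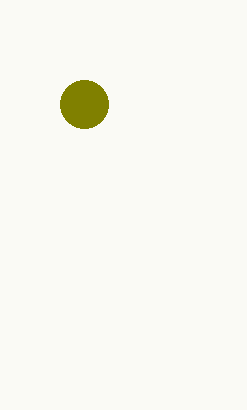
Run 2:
center_x = 84; center_y = 104; radius = 24; color = 'olive'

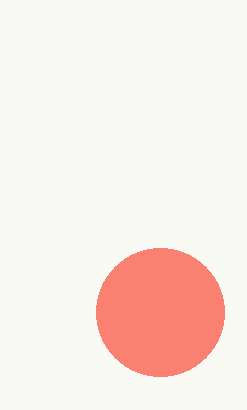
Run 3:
center_x = 160
center_y = 312
radius = 64
color = 'salmon'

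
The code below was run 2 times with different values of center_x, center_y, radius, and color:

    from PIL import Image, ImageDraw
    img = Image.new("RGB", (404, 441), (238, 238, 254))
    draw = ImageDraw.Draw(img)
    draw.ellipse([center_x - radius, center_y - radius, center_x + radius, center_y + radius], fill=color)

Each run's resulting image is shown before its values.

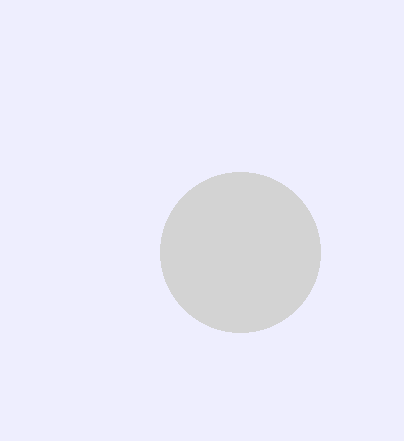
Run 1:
center_x = 240
center_y = 252
radius = 80
color = 'lightgray'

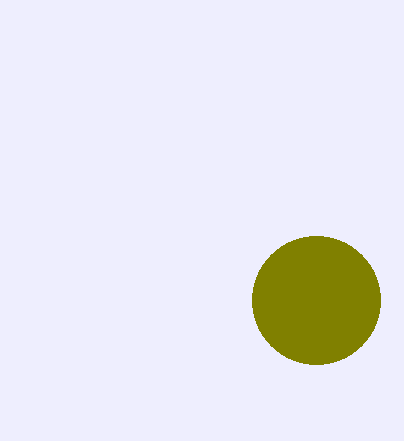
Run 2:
center_x = 316; center_y = 300; radius = 64; color = 'olive'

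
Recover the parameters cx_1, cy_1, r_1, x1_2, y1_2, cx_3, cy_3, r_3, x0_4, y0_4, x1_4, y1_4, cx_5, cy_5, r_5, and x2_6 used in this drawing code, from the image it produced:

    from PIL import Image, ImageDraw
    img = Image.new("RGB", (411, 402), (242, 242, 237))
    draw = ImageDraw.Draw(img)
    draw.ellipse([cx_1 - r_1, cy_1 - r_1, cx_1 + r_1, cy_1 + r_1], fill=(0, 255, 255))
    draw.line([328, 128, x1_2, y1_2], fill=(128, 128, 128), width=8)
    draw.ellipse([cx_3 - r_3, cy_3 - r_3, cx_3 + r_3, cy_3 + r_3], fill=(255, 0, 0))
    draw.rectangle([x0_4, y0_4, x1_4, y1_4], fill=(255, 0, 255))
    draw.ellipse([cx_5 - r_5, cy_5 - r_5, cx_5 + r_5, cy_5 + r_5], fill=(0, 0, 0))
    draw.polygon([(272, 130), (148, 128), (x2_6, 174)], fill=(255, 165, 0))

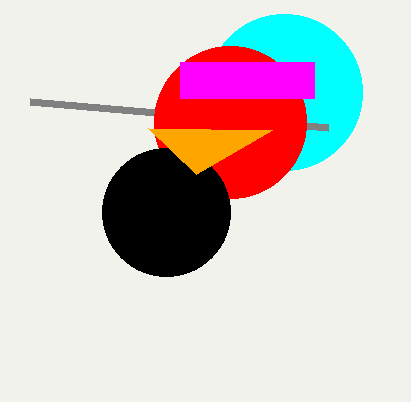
cx_1 = 284, cy_1 = 92, r_1 = 78, x1_2 = 30, y1_2 = 102, cx_3 = 230, cy_3 = 122, r_3 = 76, x0_4 = 180, y0_4 = 62, x1_4 = 314, y1_4 = 98, cx_5 = 166, cy_5 = 212, r_5 = 64, x2_6 = 196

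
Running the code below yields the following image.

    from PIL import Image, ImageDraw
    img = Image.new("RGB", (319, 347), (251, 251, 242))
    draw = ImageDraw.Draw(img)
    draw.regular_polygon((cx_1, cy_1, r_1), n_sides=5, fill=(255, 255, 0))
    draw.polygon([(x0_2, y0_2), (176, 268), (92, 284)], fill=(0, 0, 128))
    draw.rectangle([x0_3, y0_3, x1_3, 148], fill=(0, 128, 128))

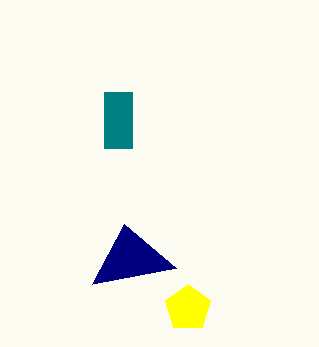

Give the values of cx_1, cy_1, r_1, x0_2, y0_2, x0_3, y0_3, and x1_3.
cx_1 = 188; cy_1 = 308; r_1 = 24; x0_2 = 124; y0_2 = 224; x0_3 = 104; y0_3 = 92; x1_3 = 132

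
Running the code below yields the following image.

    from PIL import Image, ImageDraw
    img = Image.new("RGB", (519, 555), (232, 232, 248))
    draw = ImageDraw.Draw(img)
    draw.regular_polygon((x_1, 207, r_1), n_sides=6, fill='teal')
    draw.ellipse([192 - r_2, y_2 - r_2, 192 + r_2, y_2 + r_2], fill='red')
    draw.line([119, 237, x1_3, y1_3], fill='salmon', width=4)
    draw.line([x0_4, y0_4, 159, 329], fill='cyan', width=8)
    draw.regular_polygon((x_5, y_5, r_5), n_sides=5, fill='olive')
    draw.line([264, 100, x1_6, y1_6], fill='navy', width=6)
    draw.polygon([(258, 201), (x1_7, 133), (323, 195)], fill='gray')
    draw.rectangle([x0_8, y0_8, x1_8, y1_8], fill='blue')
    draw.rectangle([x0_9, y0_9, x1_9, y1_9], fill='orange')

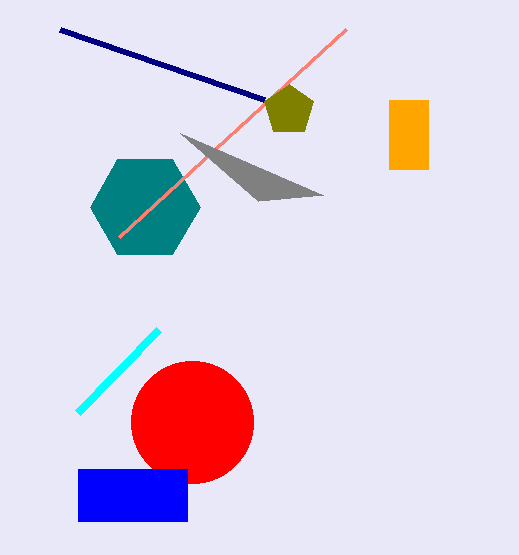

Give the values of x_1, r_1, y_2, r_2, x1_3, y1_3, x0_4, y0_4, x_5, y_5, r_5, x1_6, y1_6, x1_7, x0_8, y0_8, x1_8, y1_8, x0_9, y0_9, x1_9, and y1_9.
x_1 = 145; r_1 = 55; y_2 = 422; r_2 = 61; x1_3 = 346; y1_3 = 29; x0_4 = 78; y0_4 = 412; x_5 = 289; y_5 = 110; r_5 = 26; x1_6 = 60; y1_6 = 30; x1_7 = 180; x0_8 = 78; y0_8 = 469; x1_8 = 187; y1_8 = 521; x0_9 = 389; y0_9 = 100; x1_9 = 428; y1_9 = 169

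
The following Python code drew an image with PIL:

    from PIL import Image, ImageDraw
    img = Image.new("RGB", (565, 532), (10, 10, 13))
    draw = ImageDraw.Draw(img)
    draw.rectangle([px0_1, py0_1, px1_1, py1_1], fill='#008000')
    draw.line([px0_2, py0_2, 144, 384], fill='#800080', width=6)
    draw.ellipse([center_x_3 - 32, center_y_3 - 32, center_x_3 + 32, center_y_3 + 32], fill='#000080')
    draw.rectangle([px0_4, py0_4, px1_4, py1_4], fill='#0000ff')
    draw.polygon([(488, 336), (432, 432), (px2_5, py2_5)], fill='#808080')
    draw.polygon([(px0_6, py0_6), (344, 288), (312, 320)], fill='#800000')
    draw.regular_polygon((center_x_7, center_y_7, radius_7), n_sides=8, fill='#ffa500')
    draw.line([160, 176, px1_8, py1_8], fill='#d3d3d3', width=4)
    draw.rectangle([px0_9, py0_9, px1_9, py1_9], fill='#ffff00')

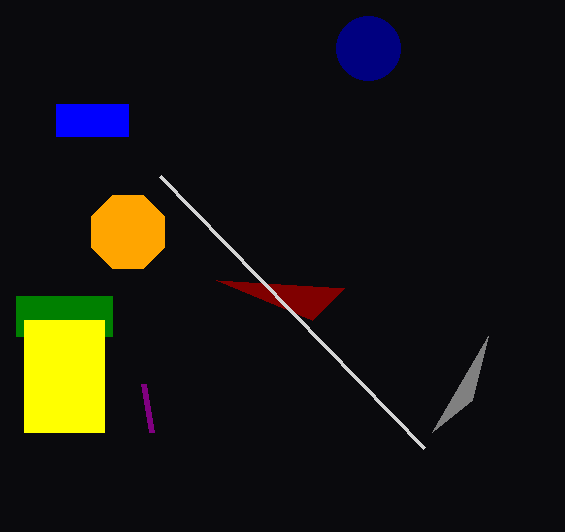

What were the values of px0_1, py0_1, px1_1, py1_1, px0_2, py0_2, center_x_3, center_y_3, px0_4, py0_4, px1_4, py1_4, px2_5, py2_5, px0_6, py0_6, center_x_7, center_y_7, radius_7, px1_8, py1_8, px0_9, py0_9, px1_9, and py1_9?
px0_1 = 16; py0_1 = 296; px1_1 = 112; py1_1 = 336; px0_2 = 152; py0_2 = 432; center_x_3 = 368; center_y_3 = 48; px0_4 = 56; py0_4 = 104; px1_4 = 128; py1_4 = 136; px2_5 = 472; py2_5 = 400; px0_6 = 216; py0_6 = 280; center_x_7 = 128; center_y_7 = 232; radius_7 = 40; px1_8 = 424; py1_8 = 448; px0_9 = 24; py0_9 = 320; px1_9 = 104; py1_9 = 432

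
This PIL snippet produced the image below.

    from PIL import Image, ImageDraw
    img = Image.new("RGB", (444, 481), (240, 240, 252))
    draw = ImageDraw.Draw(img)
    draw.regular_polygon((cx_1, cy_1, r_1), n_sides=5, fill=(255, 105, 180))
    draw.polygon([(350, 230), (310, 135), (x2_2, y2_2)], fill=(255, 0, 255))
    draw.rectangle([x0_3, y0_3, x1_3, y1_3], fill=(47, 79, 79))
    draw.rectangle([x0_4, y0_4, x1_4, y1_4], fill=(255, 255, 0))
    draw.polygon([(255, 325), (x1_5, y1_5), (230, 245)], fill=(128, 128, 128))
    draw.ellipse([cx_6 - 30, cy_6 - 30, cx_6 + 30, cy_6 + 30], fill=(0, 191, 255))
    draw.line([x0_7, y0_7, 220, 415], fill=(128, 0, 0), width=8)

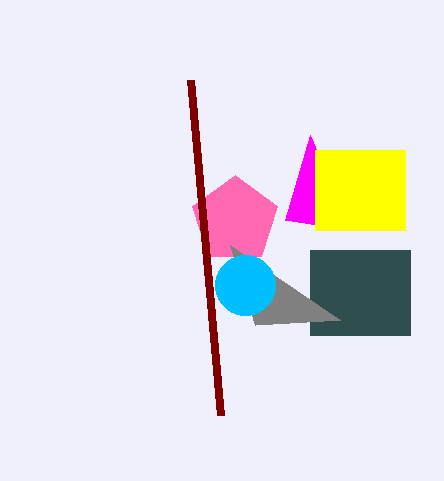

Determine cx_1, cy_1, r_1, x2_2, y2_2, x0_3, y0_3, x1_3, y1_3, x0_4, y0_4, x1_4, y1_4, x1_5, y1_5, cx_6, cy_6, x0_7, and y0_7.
cx_1 = 235; cy_1 = 220; r_1 = 45; x2_2 = 285; y2_2 = 220; x0_3 = 310; y0_3 = 250; x1_3 = 410; y1_3 = 335; x0_4 = 315; y0_4 = 150; x1_4 = 405; y1_4 = 230; x1_5 = 340; y1_5 = 320; cx_6 = 245; cy_6 = 285; x0_7 = 190; y0_7 = 80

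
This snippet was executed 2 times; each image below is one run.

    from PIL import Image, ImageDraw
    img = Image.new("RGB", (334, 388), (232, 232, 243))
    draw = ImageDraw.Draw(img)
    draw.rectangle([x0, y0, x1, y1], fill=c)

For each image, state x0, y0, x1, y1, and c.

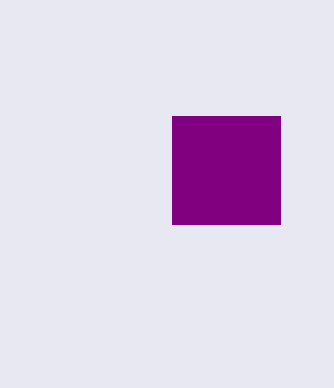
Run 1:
x0 = 172
y0 = 116
x1 = 280
y1 = 224
c = 'purple'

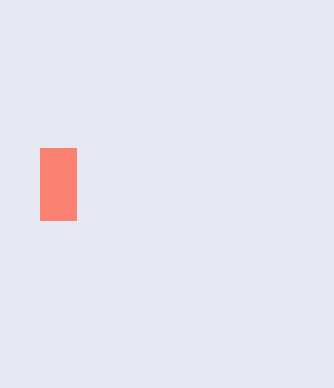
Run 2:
x0 = 40
y0 = 148
x1 = 76
y1 = 220
c = 'salmon'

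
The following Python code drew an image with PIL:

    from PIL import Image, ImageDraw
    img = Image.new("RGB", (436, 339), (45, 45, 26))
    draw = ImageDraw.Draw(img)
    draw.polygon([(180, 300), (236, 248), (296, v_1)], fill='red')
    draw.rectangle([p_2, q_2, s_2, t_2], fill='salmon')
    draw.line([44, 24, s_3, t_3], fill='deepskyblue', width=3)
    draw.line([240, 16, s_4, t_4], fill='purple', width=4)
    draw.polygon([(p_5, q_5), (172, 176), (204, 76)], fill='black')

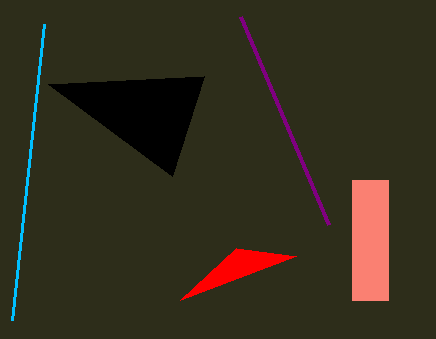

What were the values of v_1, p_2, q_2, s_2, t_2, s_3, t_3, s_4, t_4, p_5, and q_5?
v_1 = 256; p_2 = 352; q_2 = 180; s_2 = 388; t_2 = 300; s_3 = 12; t_3 = 320; s_4 = 328; t_4 = 224; p_5 = 48; q_5 = 84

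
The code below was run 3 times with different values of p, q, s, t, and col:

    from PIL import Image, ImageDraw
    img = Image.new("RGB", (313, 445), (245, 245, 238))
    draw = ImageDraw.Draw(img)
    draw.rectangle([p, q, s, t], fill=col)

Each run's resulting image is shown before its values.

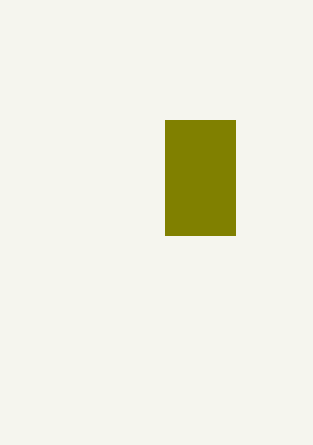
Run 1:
p = 165, q = 120, s = 235, t = 235, col = 'olive'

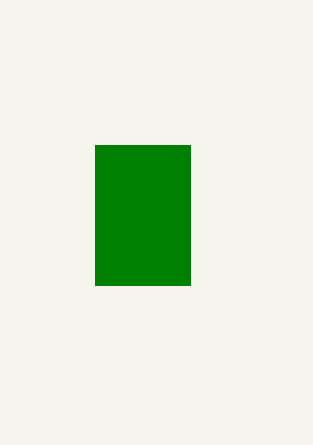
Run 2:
p = 95; q = 145; s = 190; t = 285; col = 'green'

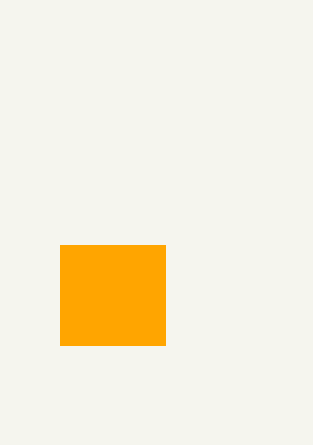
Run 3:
p = 60
q = 245
s = 165
t = 345
col = 'orange'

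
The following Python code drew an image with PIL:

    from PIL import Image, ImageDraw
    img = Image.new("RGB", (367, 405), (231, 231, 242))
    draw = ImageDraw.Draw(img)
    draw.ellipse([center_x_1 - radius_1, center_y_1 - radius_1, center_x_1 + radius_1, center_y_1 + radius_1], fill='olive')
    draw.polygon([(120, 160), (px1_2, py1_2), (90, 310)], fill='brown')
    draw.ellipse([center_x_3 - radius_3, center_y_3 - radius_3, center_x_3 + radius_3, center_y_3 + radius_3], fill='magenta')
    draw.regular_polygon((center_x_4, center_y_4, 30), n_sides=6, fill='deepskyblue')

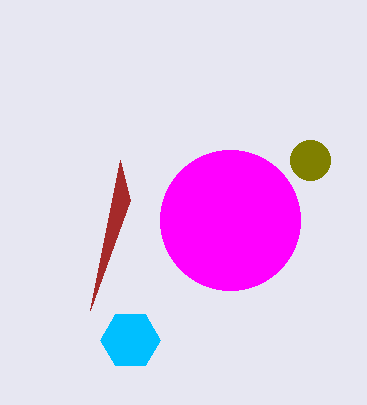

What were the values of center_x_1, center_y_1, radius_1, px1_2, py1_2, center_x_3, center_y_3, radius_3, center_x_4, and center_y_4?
center_x_1 = 310; center_y_1 = 160; radius_1 = 20; px1_2 = 130; py1_2 = 200; center_x_3 = 230; center_y_3 = 220; radius_3 = 70; center_x_4 = 130; center_y_4 = 340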